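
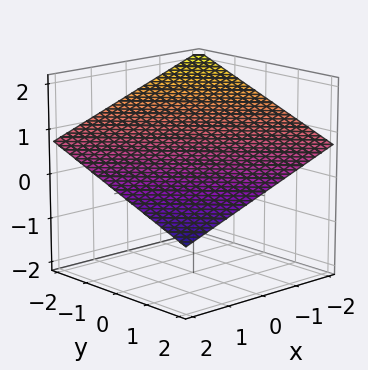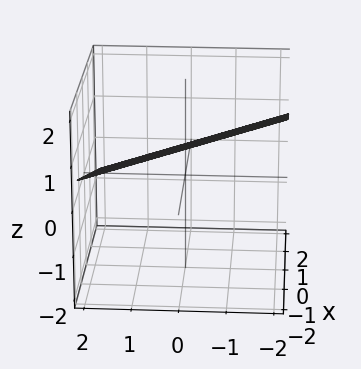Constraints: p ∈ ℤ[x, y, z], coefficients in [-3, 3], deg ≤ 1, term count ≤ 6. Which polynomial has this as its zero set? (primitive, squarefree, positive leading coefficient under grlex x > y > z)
x + y + 3*z - 2

1. The degree is 1 — every cross-section is a straight line — this is a plane.
2. Reading off the gridlines: it meets the x-axis at x = 2 (among the integer gridlines); it meets the y-axis at y = 2 (among the integer gridlines).
3. Fitting integer coefficients to these (and the overall shape) gives p.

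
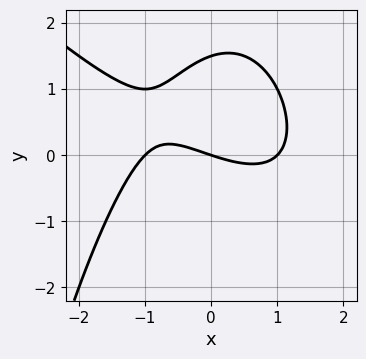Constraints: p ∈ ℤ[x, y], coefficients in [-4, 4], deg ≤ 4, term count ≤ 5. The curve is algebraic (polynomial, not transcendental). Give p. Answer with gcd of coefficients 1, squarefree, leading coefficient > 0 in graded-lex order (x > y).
x^3 + x^2*y + 2*y^2 - x - 3*y

(a) Degree: a generic line meets the curve in up to 3 points, so deg p = 3.
(b) Observable constraints: the x-axis gridline crossings are at x ∈ {-1, 0, 1}; it meets the y-axis at y = 0 (among the integer gridlines).
(c) Putting this together gives p.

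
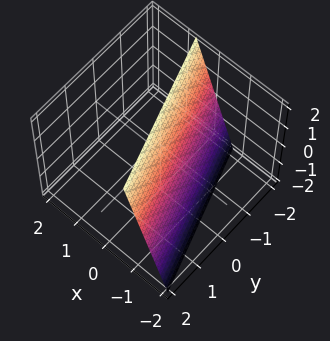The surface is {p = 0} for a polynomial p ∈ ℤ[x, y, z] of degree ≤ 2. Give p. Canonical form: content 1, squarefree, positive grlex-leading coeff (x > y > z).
3*x + y - z + 2

Degree: the surface is flat (a plane), so deg p = 1.
From the visible intercepts: it meets the y-axis at y = -2 (among the integer gridlines); it meets the z-axis at z = 2 (among the integer gridlines).
Matching integer coefficients to the picture gives p.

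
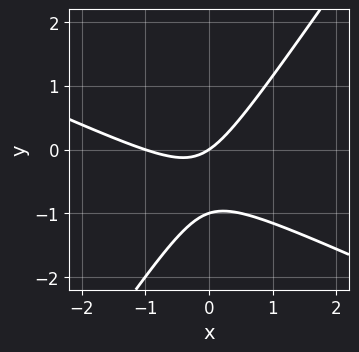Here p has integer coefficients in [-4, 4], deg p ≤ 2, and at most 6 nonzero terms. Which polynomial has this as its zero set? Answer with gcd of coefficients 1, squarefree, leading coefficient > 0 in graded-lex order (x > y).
2*x^2 + 3*x*y - 3*y^2 + 2*x - 3*y

First, degree: the shape is more complex than any degree-1 curve, so deg p = 2.
Next, against the integer gridlines: the y-axis gridline crossings are at y ∈ {-1, 0}; the x-axis gridline crossings are at x ∈ {-1, 0}.
Finally, assembling these constraints gives the stated polynomial.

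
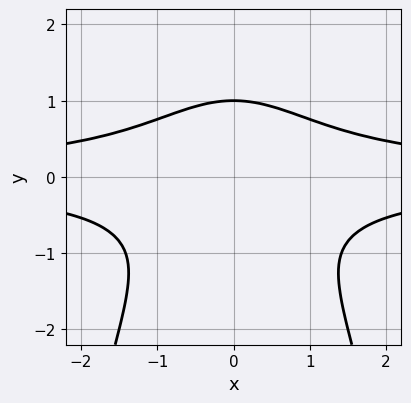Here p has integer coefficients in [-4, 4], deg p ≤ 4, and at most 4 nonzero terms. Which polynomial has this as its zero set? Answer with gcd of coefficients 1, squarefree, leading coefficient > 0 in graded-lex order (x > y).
x^2*y^2 + y^3 - 1

1. Degree: the shape is more complex than any degree-3 curve, so deg p = 4.
2. Symmetries: the x ↦ −x reflection is a symmetry, so x appears only in even powers.
3. Against the integer gridlines: it crosses the y-axis at the gridline y = 1; no x-intercept at any integer in the box.
4. Fitting integer coefficients to these (and the overall shape) gives p.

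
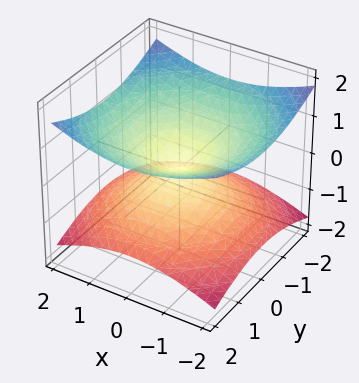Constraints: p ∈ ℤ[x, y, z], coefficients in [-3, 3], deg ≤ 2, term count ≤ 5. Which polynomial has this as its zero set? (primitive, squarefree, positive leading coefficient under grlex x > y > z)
x^2 + y^2 - 3*z^2

1. deg p = 2. A double cone through the origin; a quadric.
2. Symmetries: it's symmetric under z → −z, forcing even powers of z; every cross-section ⟂ z is a circle, so x, y appear only via x² + y².
3. Observable constraints: one x-axis crossing is at x = 0; it crosses the y-axis at the gridline y = 0; a circular section at z = 1 has radius between 1 and 2.
4. Putting this together gives p.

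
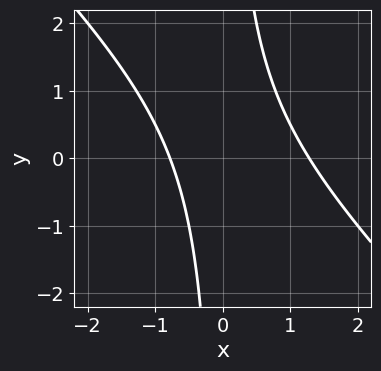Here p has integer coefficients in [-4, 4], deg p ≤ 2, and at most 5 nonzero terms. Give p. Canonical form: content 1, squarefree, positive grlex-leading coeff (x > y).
First, the degree is 2 — no degree-1 curve has this shape.
Next, against the integer gridlines: it misses every integer gridline on the y-axis.
Finally, assembling these constraints gives the stated polynomial.

2*x^2 + 2*x*y - x - 2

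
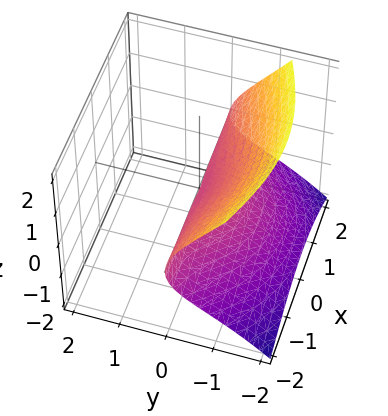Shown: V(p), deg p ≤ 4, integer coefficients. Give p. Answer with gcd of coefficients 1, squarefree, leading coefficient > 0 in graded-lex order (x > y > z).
x^2*y + y^3 + 2*y*z + 3*z^2

First, deg p = 3.
Next, from the axis intercepts and sections: it crosses the y-axis at the gridline y = 0; it crosses the z-axis at the gridline z = 0; the visible x-axis segment lies entirely on the surface.
Finally, the integer polynomial consistent with all of this is the stated p.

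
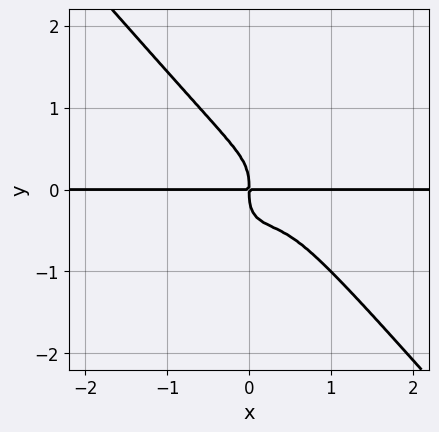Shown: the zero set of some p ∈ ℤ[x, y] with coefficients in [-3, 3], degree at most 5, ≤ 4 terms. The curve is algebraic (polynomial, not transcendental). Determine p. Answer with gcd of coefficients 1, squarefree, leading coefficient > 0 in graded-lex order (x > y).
3*x^3*y + 2*y^4 - 2*x^2*y + x*y

First, degree: no degree-3 curve has this shape, so deg p = 4.
Next, from the visible intercepts: the visible x-axis segment lies entirely on the curve.
Finally, putting this together gives p.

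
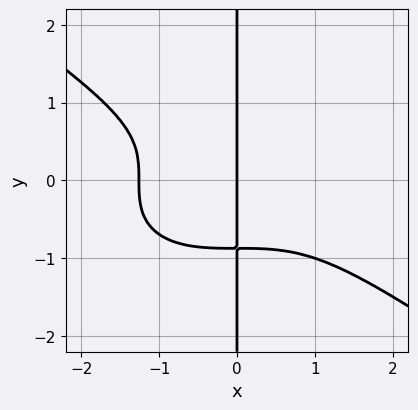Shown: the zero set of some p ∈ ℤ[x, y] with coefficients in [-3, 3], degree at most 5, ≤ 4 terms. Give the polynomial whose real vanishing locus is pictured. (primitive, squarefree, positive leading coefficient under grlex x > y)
1. The degree is 4 — no degree-3 curve has this shape.
2. Against the integer gridlines: it crosses the x-axis at the gridline x = 0; the visible y-axis segment lies entirely on the curve.
3. These observations pin down the coefficients.

x^4 + 3*x*y^3 + 2*x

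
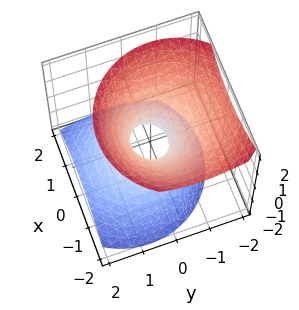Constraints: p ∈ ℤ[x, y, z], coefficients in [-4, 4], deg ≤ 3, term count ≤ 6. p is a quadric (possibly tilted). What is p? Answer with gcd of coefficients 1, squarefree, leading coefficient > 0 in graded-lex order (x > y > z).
3*x^2 + x*z + 3*y^2 + 2*y*z - 3*z^2 - 1

1. deg p = 2.
2. From the axis intercepts and sections: it misses every integer gridline on the z-axis.
3. The integer polynomial consistent with all of this is the stated p.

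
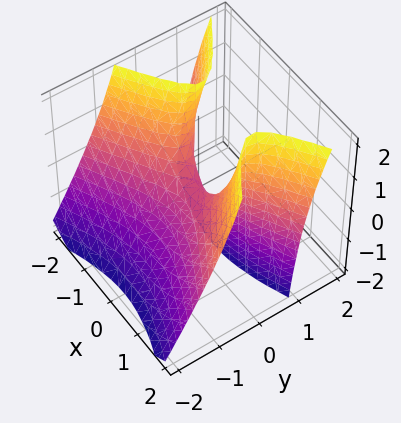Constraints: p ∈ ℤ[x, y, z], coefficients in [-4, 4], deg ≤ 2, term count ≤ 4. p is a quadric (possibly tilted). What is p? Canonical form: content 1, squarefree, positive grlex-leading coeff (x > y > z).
(a) Degree: no degree-1 surface has this shape, so deg p = 2.
(b) From the axis intercepts and sections: it crosses the z-axis at the gridline z = 0; it crosses the y-axis at the gridline y = 0; it crosses the x-axis at the gridline x = 0.
(c) Together with the visible shape, these determine p as stated.

x^2 - 3*y^2 + 2*y*z - z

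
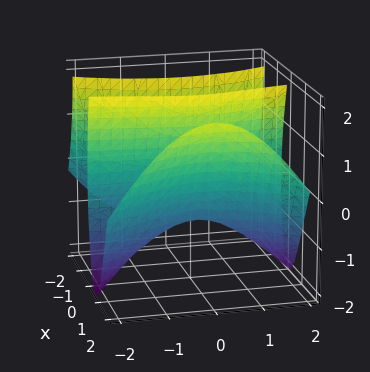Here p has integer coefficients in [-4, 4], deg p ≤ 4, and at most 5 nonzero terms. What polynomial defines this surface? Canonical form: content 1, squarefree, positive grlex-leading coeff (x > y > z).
The picture has 2 separate pieces. Treating them together as one polynomial.
deg p = 3. A generic line meets the surface in up to 3 points.
Against the integer gridlines: it meets the z-axis at z = 0 (among the integer gridlines); among the integer gridlines, it crosses the x-axis at x ∈ {-1, 0, 1}; the visible y-axis segment lies entirely on the surface.
These observations pin down the coefficients.

3*x^3 - 3*x^2*z - 2*x*y^2 + z^2 - 3*x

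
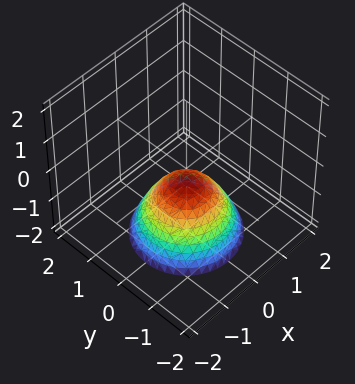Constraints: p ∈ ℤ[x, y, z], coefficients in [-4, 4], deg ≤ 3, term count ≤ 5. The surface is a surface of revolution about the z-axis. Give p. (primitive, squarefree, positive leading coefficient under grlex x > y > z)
3*x^2 + 3*y^2 + 3*z + 1

First, the degree is 2 — no degree-1 surface has this shape.
Then, symmetries: rotational symmetry about the z-axis ⇒ p depends on x, y only through x² + y².
Next, observable constraints: the surface avoids every integer x-axis point in the box; a circular section at z = -2 has radius between 1 and 2; no y-intercept at any integer in the box.
Finally, putting this together gives p.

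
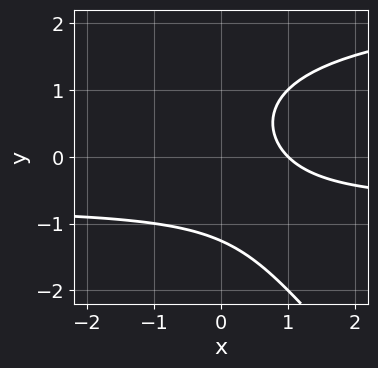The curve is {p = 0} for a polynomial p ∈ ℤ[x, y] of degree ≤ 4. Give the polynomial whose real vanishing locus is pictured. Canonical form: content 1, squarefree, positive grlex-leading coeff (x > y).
x*y^2 + y^3 - 2*x*y - 2*x + 2

First, degree: a generic line meets the curve in up to 3 points, so deg p = 3.
Next, reading off the gridlines: it crosses the x-axis at the gridline x = 1.
Finally, matching integer coefficients to the picture gives p.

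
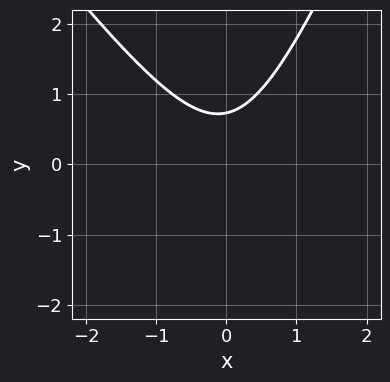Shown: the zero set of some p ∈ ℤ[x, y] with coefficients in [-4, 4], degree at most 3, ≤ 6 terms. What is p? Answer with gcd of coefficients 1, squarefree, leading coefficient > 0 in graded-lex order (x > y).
3*x^2 + x*y - y^2 - 2*y + 2

Degree: no degree-1 curve has this shape, so deg p = 2.
From the visible intercepts: it misses every integer gridline on the x-axis.
Matching integer coefficients to the picture gives p.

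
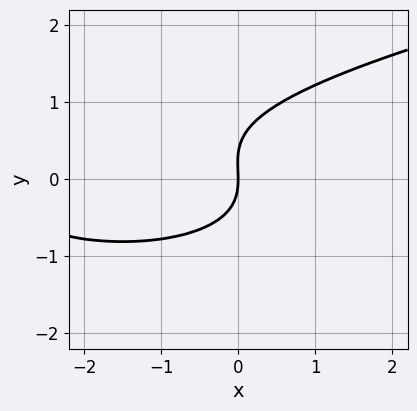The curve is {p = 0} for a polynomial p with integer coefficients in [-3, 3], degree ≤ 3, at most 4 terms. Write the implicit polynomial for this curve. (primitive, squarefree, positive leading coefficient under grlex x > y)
3*y^3 - x^2 - y^2 - 3*x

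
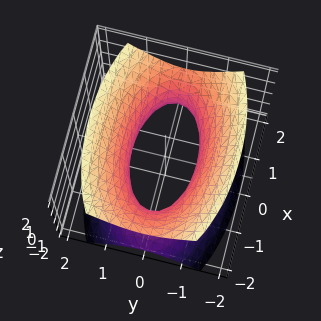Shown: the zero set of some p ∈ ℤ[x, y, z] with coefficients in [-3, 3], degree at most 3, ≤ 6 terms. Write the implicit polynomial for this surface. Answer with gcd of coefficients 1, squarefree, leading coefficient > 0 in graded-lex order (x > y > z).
x^2 + 3*y^2 - 2*z^2 - 2

(a) deg p = 2. An hourglass — one-sheet hyperboloid; a quadric.
(b) Symmetries: the x ↦ −x reflection is a symmetry, so x appears only in even powers; the z ↦ −z reflection is a symmetry, so z appears only in even powers; it's symmetric under y → −y, forcing even powers of y.
(c) Checking where it meets the axes: no z-intercept at any integer in the box.
(d) Putting this together gives p.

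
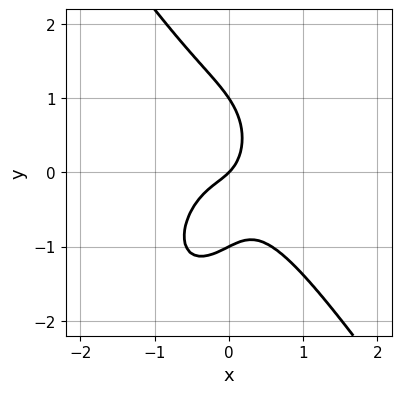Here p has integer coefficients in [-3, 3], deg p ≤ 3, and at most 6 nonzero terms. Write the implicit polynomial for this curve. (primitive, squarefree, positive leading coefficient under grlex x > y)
First, degree: a generic line meets the curve in up to 3 points, so deg p = 3.
Next, checking where it meets the axes: one x-axis crossing is at x = 0; among the integer gridlines, it crosses the y-axis at y ∈ {-1, 0, 1}.
Finally, together with the visible shape, these determine p as stated.

3*x^3 + y^3 + 2*x*y + x - y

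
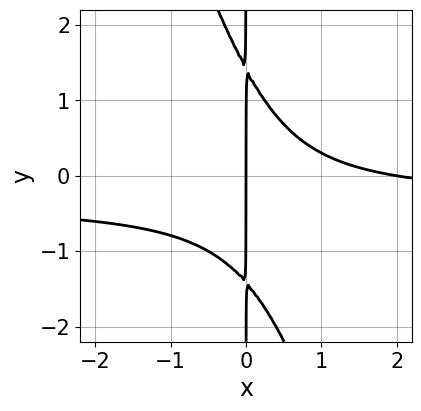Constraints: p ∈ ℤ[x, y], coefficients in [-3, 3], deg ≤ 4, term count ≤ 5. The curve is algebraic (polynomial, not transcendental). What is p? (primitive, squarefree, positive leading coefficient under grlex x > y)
(a) Degree: no degree-2 curve has this shape, so deg p = 3.
(b) Against the integer gridlines: among the integer gridlines, it crosses the x-axis at x ∈ {0, 2}; the visible y-axis segment lies entirely on the curve.
(c) Fitting integer coefficients to these (and the overall shape) gives p.

3*x^2*y + x*y^2 + x^2 - 2*x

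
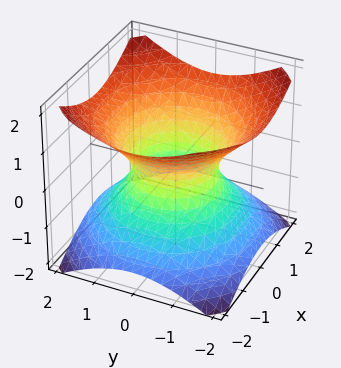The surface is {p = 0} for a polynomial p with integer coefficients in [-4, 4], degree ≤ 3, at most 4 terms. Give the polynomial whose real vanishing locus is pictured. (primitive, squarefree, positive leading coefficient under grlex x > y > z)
2*x^2 + 2*y^2 - 3*z^2 - 2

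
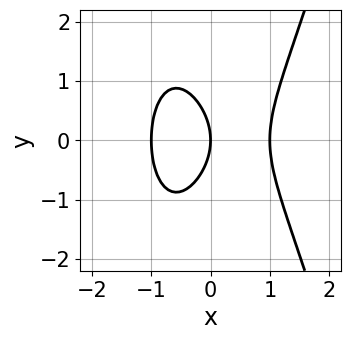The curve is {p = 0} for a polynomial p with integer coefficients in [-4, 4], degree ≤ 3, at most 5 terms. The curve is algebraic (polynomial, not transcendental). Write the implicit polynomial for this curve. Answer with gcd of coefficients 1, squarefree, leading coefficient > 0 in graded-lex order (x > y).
2*x^3 - y^2 - 2*x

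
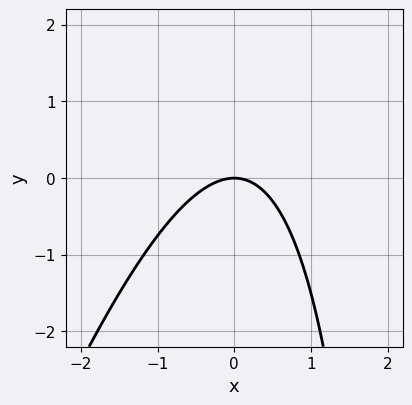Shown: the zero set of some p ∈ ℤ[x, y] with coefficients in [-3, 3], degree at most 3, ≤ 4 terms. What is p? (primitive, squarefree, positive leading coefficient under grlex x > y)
1. The degree is 2 — no degree-1 curve has this shape.
2. From the axis intercepts and sections: one x-axis crossing is at x = 0; it crosses the y-axis at the gridline y = 0.
3. Assembling these constraints gives the stated polynomial.

3*x^2 - x*y + 3*y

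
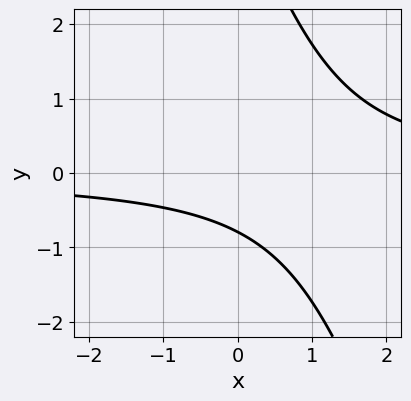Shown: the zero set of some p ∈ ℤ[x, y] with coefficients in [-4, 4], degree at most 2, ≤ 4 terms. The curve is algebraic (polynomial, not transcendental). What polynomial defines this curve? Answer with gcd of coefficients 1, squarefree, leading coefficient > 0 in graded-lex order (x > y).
The degree is 2 — the shape is more complex than any degree-1 curve.
From the axis intercepts and sections: no x-intercept at any integer in the box.
Solving for integer coefficients yields p as stated.

3*x*y + y^2 - 3*y - 3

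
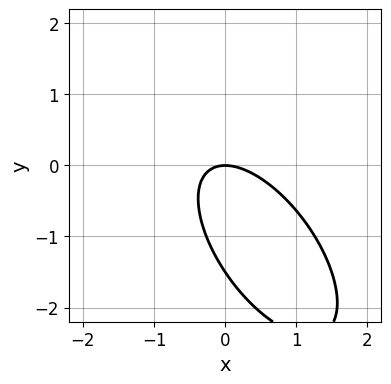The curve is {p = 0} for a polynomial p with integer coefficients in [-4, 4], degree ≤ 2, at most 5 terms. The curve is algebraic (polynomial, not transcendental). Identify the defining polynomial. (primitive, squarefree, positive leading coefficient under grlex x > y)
3*x^2 + 3*x*y + 2*y^2 + 3*y

(a) Degree: the shape is more complex than any degree-1 curve, so deg p = 2.
(b) Reading off the gridlines: it crosses the x-axis at the gridline x = 0; one y-axis crossing is at y = 0.
(c) Fitting integer coefficients to these (and the overall shape) gives p.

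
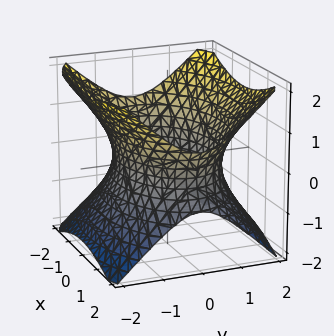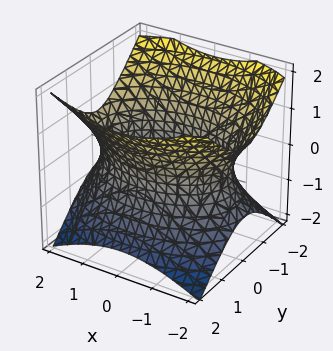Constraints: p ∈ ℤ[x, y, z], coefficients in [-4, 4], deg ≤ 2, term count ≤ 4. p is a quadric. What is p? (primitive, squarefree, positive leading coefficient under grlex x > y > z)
x^2 + 2*y^2 - 2*z^2 - 3

(a) deg p = 2.
(b) Symmetries: mirror symmetry x ↦ −x ⇒ only even powers of x; the z ↦ −z reflection is a symmetry, so z appears only in even powers; mirror symmetry y ↦ −y ⇒ only even powers of y.
(c) Reading off the gridlines: no z-intercept at any integer in the box.
(d) Solving for integer coefficients yields p as stated.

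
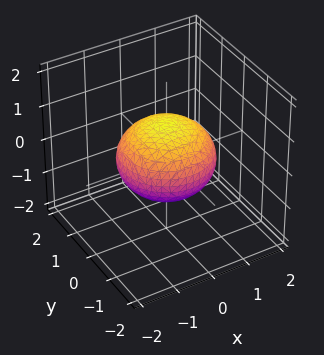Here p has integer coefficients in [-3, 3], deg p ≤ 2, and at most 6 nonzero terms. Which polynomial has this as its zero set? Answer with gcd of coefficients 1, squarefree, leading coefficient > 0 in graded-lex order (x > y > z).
Degree: a closed, bounded, convex surface; a quadric, so deg p = 2.
Symmetries: mirror symmetry z ↦ −z ⇒ only even powers of z; the z-axis is an axis of rotation, so x and y enter only as x² + y².
Checking where it meets the axes: a circular section at z = 0 has radius between 1 and 2; the z-axis gridline crossings are at z ∈ {-1, 1}.
Assembling these constraints gives the stated polynomial.

2*x^2 + 2*y^2 + 3*z^2 - 3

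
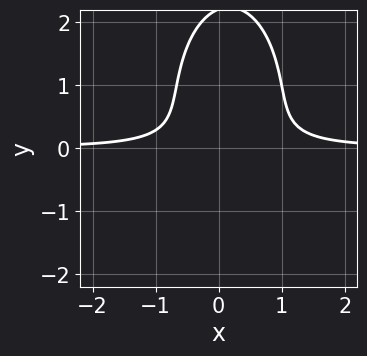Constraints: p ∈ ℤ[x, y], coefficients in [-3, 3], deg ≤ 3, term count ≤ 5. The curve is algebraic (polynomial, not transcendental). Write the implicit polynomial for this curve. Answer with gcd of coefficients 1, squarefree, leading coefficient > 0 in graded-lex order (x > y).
(a) Degree: no degree-2 curve has this shape, so deg p = 3.
(b) Checking where it meets the axes: no y-intercept at any integer in the box; the curve avoids every integer x-axis point in the box.
(c) Solving for integer coefficients yields p as stated.

3*x^2*y + y^3 - x*y - 2*y^2 - 1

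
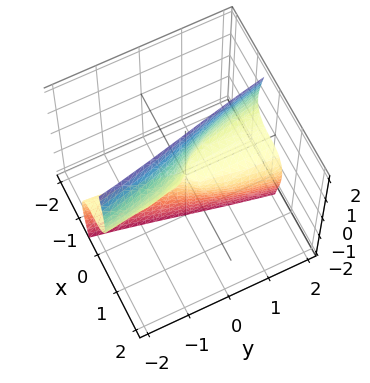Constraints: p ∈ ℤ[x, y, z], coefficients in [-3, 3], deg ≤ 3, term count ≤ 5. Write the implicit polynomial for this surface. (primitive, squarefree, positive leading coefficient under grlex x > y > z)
3*x^3 + 2*x*z^2 + y*z

1. The degree is 3 — no degree-2 surface has this shape.
2. Reading off the gridlines: one x-axis crossing is at x = 0; every point of the y-axis in the box is on the surface.
3. Solving for integer coefficients yields p as stated. Check: (0, 0, -2) on the z-axis lies on the surface, and p(0, 0, -2) = 0. ✓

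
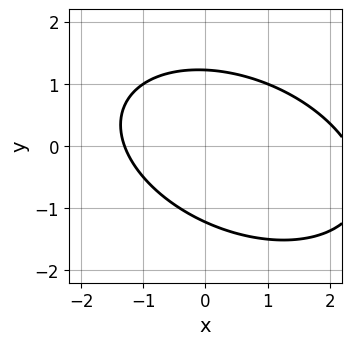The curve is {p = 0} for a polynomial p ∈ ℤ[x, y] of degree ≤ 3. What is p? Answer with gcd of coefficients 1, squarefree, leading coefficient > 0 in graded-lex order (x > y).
The degree is 2 — the shape is more complex than any degree-1 curve.
The integer polynomial consistent with all of this is the stated p.

x^2 + x*y + 2*y^2 - x - 3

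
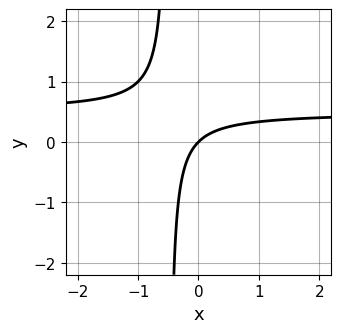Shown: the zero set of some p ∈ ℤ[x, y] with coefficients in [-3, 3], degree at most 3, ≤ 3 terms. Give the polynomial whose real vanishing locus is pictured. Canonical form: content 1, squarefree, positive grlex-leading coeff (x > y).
2*x*y - x + y

(a) The degree is 2 — a generic line meets the curve in up to 2 points.
(b) From the visible intercepts: one x-axis crossing is at x = 0; it meets the y-axis at y = 0 (among the integer gridlines).
(c) Fitting integer coefficients to these (and the overall shape) gives p.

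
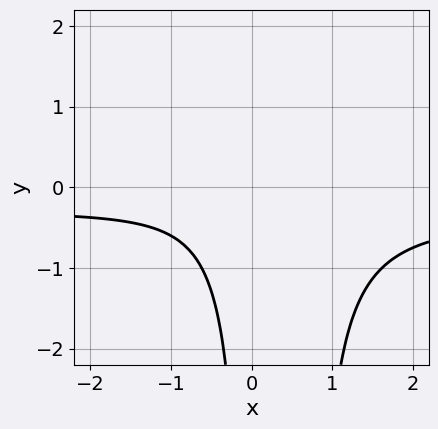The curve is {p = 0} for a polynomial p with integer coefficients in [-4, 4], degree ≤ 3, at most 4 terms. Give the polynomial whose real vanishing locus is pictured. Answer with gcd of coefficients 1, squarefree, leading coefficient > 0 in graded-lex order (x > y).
deg p = 3.
Reading off the gridlines: no y-intercept at any integer in the box; no x-intercept at any integer in the box.
These observations pin down the coefficients.

3*x^2*y + x^2 - 2*x*y + 2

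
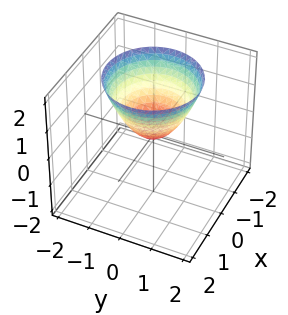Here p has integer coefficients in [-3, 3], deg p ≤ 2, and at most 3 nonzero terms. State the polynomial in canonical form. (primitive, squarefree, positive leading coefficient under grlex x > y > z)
x^2 + y^2 - z

(a) The degree is 2 — a paraboloid; a quadric.
(b) Symmetries: rotational symmetry about the z-axis ⇒ p depends on x, y only through x² + y².
(c) Checking where it meets the axes: it crosses the z-axis at the gridline z = 0; a circular section at z = 2 has radius between 1 and 2.
(d) Assembling these constraints gives the stated polynomial.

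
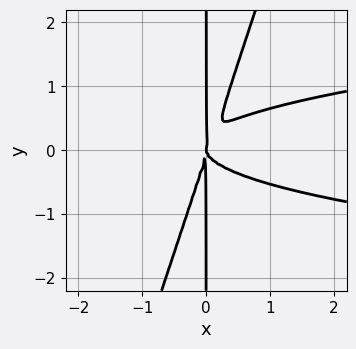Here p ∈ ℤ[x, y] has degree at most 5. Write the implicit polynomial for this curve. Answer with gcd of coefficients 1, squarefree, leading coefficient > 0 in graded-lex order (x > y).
3*x^2*y^2 - x*y^3 - x^3

First, the degree is 4 — a generic line meets the curve in up to 4 points.
Next, reading off the gridlines: the visible y-axis segment lies entirely on the curve; it crosses the x-axis at the gridline x = 0.
Finally, together with the visible shape, these determine p as stated.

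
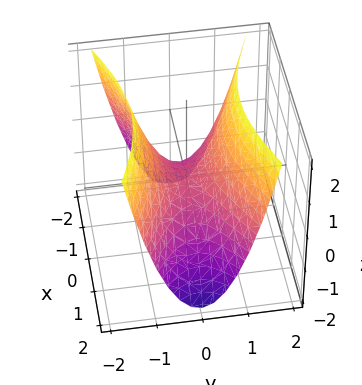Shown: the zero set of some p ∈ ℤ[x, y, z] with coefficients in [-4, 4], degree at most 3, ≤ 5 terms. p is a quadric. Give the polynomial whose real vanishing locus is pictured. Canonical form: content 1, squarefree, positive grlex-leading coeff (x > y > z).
x^2 - 3*y^2 + 2*z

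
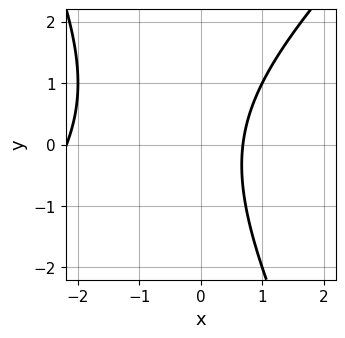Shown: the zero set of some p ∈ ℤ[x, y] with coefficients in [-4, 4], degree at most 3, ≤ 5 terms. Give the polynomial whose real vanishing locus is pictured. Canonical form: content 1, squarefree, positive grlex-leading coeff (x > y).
2*x^2 - x*y - y^2 + 3*x - 3

First, degree: no degree-1 curve has this shape, so deg p = 2.
Then, reading off the gridlines: the curve avoids every integer y-axis point in the box.
Finally, these observations pin down the coefficients.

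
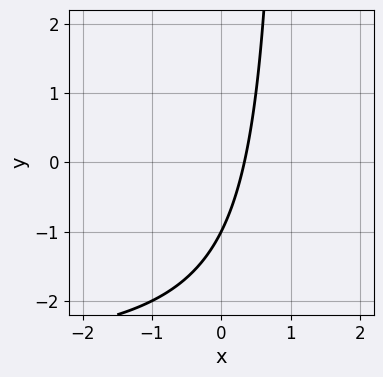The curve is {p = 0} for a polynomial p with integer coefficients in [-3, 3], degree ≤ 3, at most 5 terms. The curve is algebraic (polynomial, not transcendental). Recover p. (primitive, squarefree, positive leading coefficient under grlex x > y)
x*y + 3*x - y - 1

The degree is 2 — no degree-1 curve has this shape.
Against the integer gridlines: it crosses the y-axis at the gridline y = -1.
Assembling these constraints gives the stated polynomial.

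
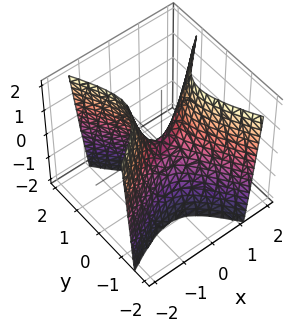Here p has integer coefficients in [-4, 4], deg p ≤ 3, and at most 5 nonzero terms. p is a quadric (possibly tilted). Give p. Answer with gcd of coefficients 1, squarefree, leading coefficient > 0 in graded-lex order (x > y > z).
2*x^2 - 2*x*y - 2*y^2 - z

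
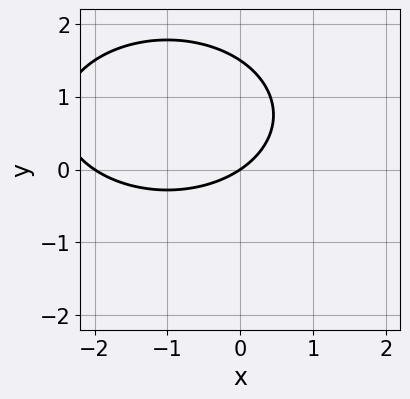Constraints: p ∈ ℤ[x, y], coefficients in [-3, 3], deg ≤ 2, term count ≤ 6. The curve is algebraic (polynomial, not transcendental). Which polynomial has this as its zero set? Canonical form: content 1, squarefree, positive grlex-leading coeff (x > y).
x^2 + 2*y^2 + 2*x - 3*y

deg p = 2. No degree-1 curve has this shape.
From the axis intercepts and sections: among the integer gridlines, it crosses the x-axis at x ∈ {-2, 0}; it crosses the y-axis at the gridline y = 0.
Matching integer coefficients to the picture gives p.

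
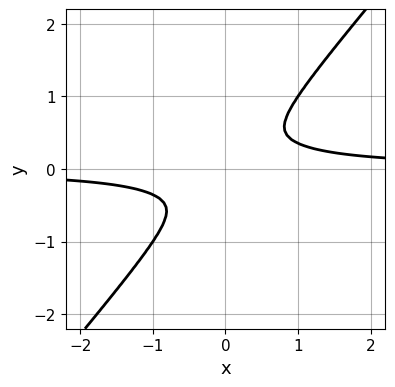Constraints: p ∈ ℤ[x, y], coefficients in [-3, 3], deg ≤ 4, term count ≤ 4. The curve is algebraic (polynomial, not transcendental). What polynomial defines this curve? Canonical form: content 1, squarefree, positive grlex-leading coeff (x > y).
(a) deg p = 4.
(b) Matching integer coefficients to the picture gives p.

3*x^3*y - x*y^3 - y^4 - x^2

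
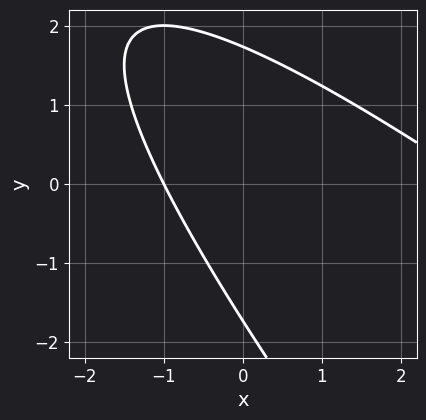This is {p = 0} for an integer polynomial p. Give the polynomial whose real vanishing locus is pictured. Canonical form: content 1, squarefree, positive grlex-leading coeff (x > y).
The degree is 2 — the shape is more complex than any degree-1 curve.
From the axis intercepts and sections: it meets the x-axis at x = -1 (among the integer gridlines).
These observations pin down the coefficients.

x^2 + 2*x*y + y^2 - 2*x - 3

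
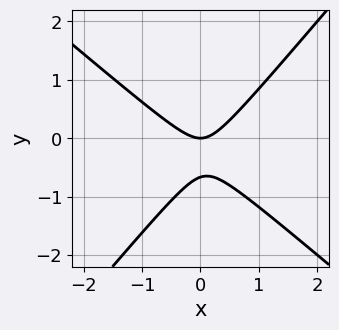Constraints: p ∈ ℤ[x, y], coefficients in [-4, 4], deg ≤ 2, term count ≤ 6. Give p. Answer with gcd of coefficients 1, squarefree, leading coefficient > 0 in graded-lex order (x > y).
1. The degree is 2 — the shape is more complex than any degree-1 curve.
2. Observable constraints: one y-axis crossing is at y = 0; it crosses the x-axis at the gridline x = 0.
3. These observations pin down the coefficients.

3*x^2 + x*y - 3*y^2 - 2*y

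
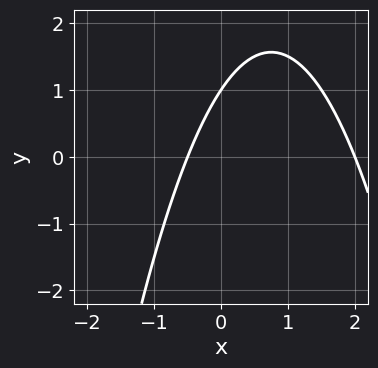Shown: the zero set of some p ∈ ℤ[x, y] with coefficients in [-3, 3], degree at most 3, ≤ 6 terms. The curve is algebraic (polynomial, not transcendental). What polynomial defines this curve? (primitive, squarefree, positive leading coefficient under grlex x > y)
2*x^2 - 3*x + 2*y - 2

(a) deg p = 2. The shape is more complex than any degree-1 curve.
(b) From the visible intercepts: it crosses the x-axis at the gridline x = 2; one y-axis crossing is at y = 1.
(c) Assembling these constraints gives the stated polynomial.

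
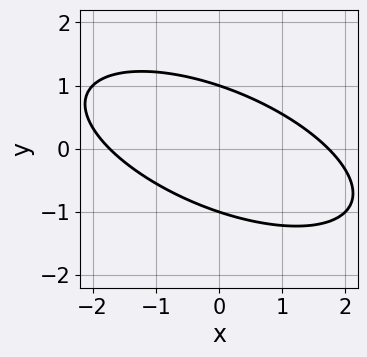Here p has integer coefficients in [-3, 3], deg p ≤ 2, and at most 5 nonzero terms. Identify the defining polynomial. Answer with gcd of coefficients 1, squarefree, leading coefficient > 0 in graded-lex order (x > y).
1. Degree: the shape is more complex than any degree-1 curve, so deg p = 2.
2. Checking where it meets the axes: among the integer gridlines, it crosses the y-axis at y ∈ {-1, 1}.
3. Putting this together gives p.

x^2 + 2*x*y + 3*y^2 - 3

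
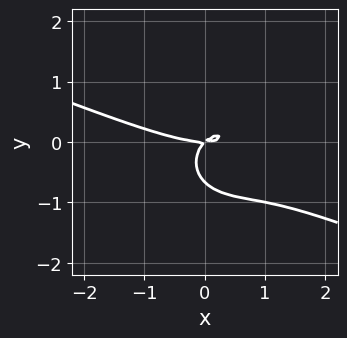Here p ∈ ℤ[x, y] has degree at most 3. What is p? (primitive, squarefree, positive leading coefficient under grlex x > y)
x^3 + 2*x^2*y + 3*y^3 - 2*x*y + 2*y^2

(a) The degree is 3 — the shape is more complex than any degree-2 curve.
(b) From the axis intercepts and sections: one y-axis crossing is at y = 0; it crosses the x-axis at the gridline x = 0.
(c) Solving for integer coefficients yields p as stated.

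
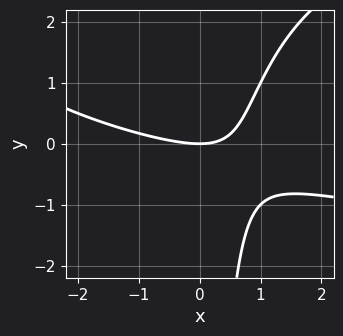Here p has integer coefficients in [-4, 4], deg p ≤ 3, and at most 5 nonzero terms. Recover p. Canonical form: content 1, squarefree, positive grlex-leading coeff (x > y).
1. The degree is 3 — the shape is more complex than any degree-2 curve.
2. From the axis intercepts and sections: it crosses the y-axis at the gridline y = 0; it meets the x-axis at x = 0 (among the integer gridlines).
3. Fitting integer coefficients to these (and the overall shape) gives p.

x*y^2 - x^2 - 3*x*y + 3*y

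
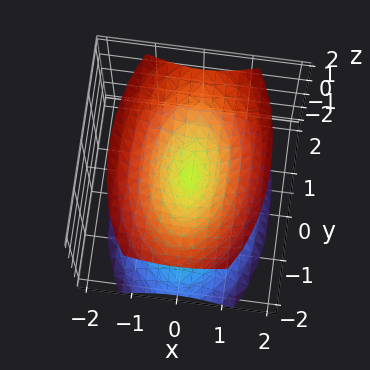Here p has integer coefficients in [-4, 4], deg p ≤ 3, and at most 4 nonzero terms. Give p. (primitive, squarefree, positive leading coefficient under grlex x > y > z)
First, I count 2 distinct pieces. They look like related sheets of one shape, so recover p as a whole.
Next, deg p = 2. Two nappes meeting at a single point; a quadric.
Then, symmetries: it's symmetric under x → −x, forcing even powers of x; it's symmetric under y → −y, forcing even powers of y; mirror symmetry z ↦ −z ⇒ only even powers of z.
Then, against the integer gridlines: it meets the y-axis at y = 0 (among the integer gridlines); it meets the x-axis at x = 0 (among the integer gridlines).
Finally, solving for integer coefficients yields p as stated.

3*x^2 + y^2 - 2*z^2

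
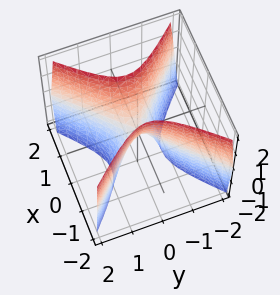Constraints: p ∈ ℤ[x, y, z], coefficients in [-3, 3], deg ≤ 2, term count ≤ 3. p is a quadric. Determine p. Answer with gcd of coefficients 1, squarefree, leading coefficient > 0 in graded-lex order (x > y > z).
3*x^2 - 3*y^2 - z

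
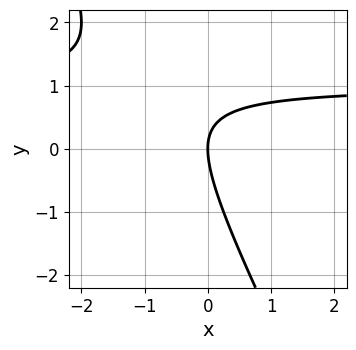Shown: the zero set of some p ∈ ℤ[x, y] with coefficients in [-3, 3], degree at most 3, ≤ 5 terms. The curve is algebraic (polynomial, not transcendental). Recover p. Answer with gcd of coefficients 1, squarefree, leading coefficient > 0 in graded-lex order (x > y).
2*x*y + y^2 - 2*x

1. deg p = 2. A generic line meets the curve in up to 2 points.
2. From the axis intercepts and sections: it meets the y-axis at y = 0 (among the integer gridlines); it crosses the x-axis at the gridline x = 0.
3. The integer polynomial consistent with all of this is the stated p.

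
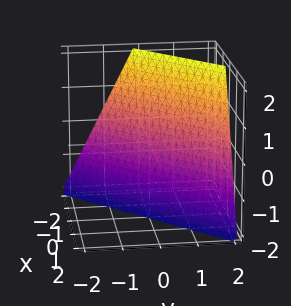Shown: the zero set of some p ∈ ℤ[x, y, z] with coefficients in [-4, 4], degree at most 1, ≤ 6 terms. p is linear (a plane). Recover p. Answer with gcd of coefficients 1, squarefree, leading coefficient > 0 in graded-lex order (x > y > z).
The degree is 1 — every cross-section is a straight line — this is a plane.
Against the integer gridlines: one x-axis crossing is at x = -1; it crosses the z-axis at the gridline z = -2; it crosses the y-axis at the gridline y = 1.
Solving for integer coefficients yields p as stated.

2*x - 2*y + z + 2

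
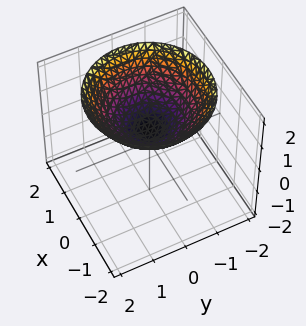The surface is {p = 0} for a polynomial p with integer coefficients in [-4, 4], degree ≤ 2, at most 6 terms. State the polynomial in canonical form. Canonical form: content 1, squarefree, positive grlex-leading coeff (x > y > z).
x^2 + y^2 - 2*z + 1

1. The degree is 2 — the shape is more complex than any degree-1 surface.
2. Symmetry: the z-axis is an axis of rotation, so x and y enter only as x² + y².
3. Reading off the gridlines: no x-intercept at any integer in the box; the surface avoids every integer y-axis point in the box.
4. Putting this together gives p.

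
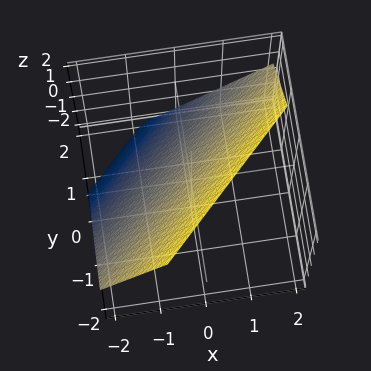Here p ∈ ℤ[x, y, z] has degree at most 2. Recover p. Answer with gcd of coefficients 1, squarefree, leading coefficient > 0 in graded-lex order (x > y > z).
3*x - 3*y - 3*z + 2

(a) Degree: every cross-section is a straight line — this is a plane, so deg p = 1.
(b) Putting this together gives p.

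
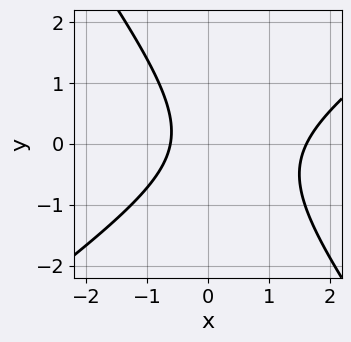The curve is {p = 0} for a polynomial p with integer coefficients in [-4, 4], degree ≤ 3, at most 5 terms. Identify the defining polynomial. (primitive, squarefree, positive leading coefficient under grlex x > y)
3*x^2 - 2*x*y - 3*y^2 - 3*x - 3

1. The degree is 2 — no degree-1 curve has this shape.
2. Observable constraints: the curve avoids every integer y-axis point in the box.
3. Together with the visible shape, these determine p as stated.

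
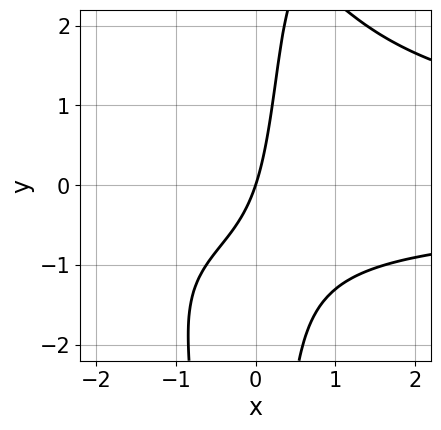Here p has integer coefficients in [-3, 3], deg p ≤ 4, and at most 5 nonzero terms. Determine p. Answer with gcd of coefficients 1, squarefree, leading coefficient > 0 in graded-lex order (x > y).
The degree is 4 — the shape is more complex than any degree-3 curve.
Checking where it meets the axes: it meets the x-axis at x = 0 (among the integer gridlines); it meets the y-axis at y = 0 (among the integer gridlines).
The integer polynomial consistent with all of this is the stated p.

x^2*y^2 - 2*x*y - 3*x + y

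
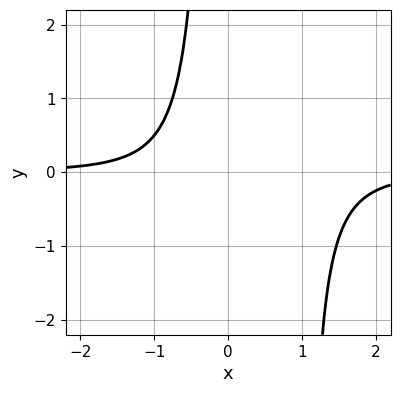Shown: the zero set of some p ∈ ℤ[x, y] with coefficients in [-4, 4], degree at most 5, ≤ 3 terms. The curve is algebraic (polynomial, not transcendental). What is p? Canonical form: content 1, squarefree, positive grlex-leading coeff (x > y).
Degree: no degree-3 curve has this shape, so deg p = 4.
Observable constraints: the curve avoids every integer x-axis point in the box; the curve avoids every integer y-axis point in the box.
Assembling these constraints gives the stated polynomial.

x^3*y - x^2*y + 1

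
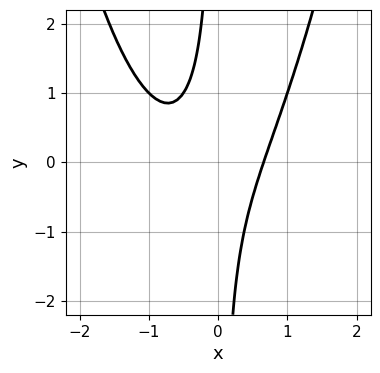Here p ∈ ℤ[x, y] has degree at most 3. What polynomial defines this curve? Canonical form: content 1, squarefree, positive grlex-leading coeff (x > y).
2*x^3 + x^2 - 2*x*y - 1

The degree is 3 — a generic line meets the curve in up to 3 points.
Checking where it meets the axes: the curve avoids every integer y-axis point in the box.
These observations pin down the coefficients.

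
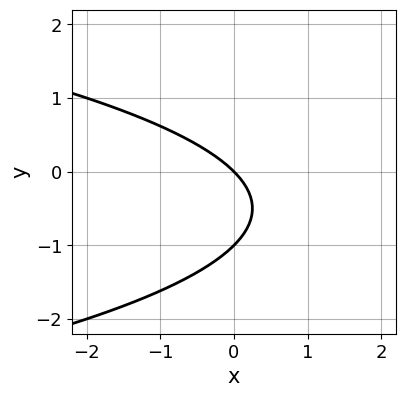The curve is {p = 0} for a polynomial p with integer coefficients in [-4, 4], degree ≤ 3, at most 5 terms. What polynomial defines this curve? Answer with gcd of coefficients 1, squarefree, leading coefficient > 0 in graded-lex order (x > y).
First, the degree is 2 — no degree-1 curve has this shape.
Then, checking where it meets the axes: it meets the x-axis at x = 0 (among the integer gridlines); among the integer gridlines, it crosses the y-axis at y ∈ {-1, 0}.
Finally, assembling these constraints gives the stated polynomial.

y^2 + x + y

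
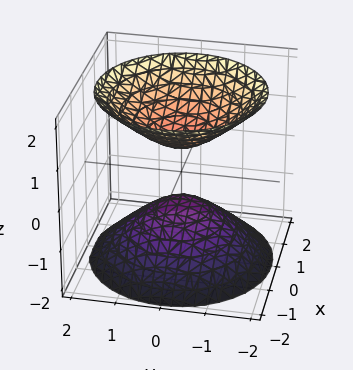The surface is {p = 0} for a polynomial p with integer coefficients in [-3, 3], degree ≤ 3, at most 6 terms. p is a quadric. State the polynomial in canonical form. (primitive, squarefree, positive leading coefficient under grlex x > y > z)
There are 2 components. Treating them together as one polynomial.
The degree is 2 — two separate bowl-shaped sheets opening away from each other; a quadric.
Symmetries: mirror symmetry z ↦ −z ⇒ only even powers of z; rotational symmetry about the z-axis ⇒ p depends on x, y only through x² + y².
Against the integer gridlines: a circular section at z = -1 has radius between 0 and 1; the surface avoids every integer x-axis point in the box; no y-intercept at any integer in the box.
The integer polynomial consistent with all of this is the stated p.

2*x^2 + 2*y^2 - 2*z^2 + 1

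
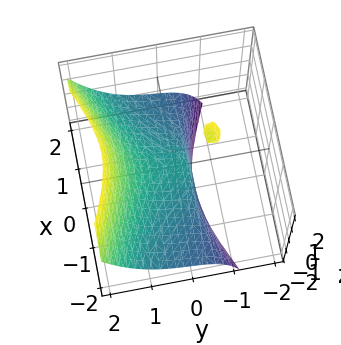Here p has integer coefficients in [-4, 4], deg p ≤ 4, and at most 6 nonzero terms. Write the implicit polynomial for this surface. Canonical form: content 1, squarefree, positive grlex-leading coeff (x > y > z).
x^2*z - 2*y^3 + x^2 + 2*y*z + z

1. I count 2 distinct pieces. They look like related sheets of one shape, so recover p as a whole.
2. deg p = 3. The shape is more complex than any degree-2 surface.
3. Checking where it meets the axes: it crosses the z-axis at the gridline z = 0; one y-axis crossing is at y = 0.
4. These observations pin down the coefficients.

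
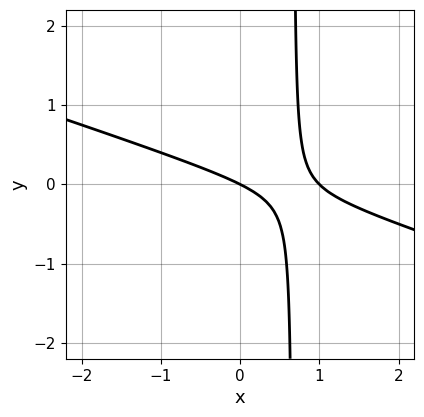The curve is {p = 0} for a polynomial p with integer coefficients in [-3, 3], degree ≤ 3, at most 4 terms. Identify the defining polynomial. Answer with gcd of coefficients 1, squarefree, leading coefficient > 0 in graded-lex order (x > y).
x^2 + 3*x*y - x - 2*y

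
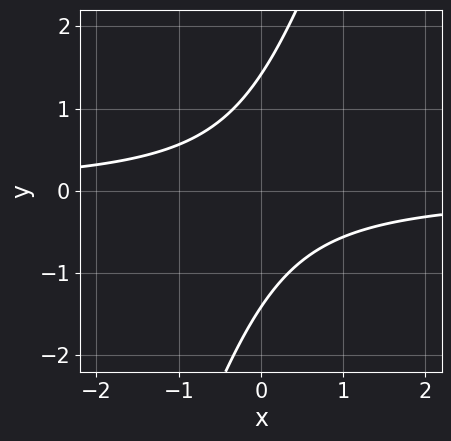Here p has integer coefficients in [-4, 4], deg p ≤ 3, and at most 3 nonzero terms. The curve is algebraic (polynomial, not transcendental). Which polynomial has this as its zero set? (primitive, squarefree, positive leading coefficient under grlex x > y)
3*x*y - y^2 + 2

Degree: a generic line meets the curve in up to 2 points, so deg p = 2.
Checking where it meets the axes: the curve avoids every integer x-axis point in the box.
These observations pin down the coefficients.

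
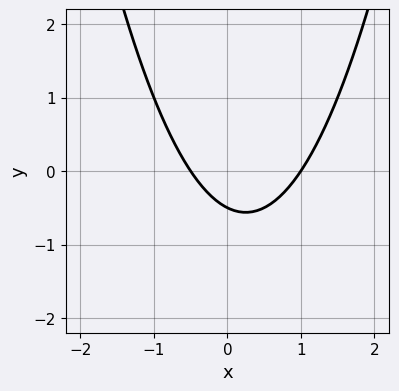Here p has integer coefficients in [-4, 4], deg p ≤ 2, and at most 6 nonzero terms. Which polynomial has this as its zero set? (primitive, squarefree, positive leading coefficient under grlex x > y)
2*x^2 - x - 2*y - 1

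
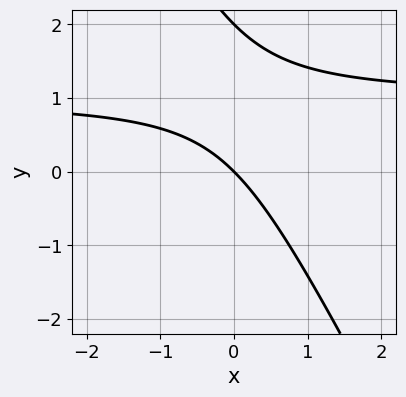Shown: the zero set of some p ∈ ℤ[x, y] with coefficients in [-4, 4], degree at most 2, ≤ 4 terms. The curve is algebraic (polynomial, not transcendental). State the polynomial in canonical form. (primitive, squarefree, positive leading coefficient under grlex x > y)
2*x*y + y^2 - 2*x - 2*y

(a) deg p = 2.
(b) Reading off the gridlines: it crosses the x-axis at the gridline x = 0; the y-axis gridline crossings are at y ∈ {0, 2}.
(c) Assembling these constraints gives the stated polynomial.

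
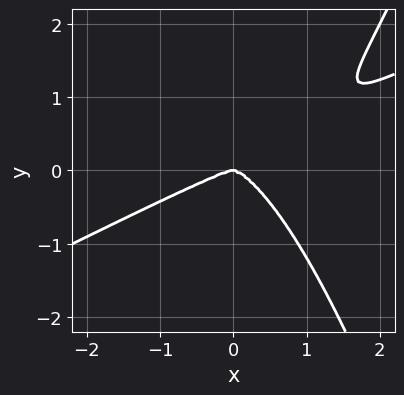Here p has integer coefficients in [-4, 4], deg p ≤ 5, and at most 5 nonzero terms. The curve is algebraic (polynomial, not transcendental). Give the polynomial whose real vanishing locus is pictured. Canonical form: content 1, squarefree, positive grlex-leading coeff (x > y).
x^4 - 2*x^3*y + 2*y^3

First, the degree is 4 — a generic line meets the curve in up to 4 points.
Next, checking where it meets the axes: one x-axis crossing is at x = 0; it crosses the y-axis at the gridline y = 0.
Finally, matching integer coefficients to the picture gives p.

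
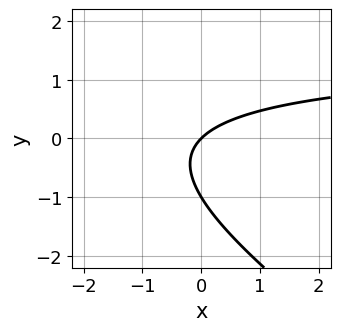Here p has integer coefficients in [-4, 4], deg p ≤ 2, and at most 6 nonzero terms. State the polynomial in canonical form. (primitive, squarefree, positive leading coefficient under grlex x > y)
First, deg p = 2. The shape is more complex than any degree-1 curve.
Then, reading off the gridlines: one x-axis crossing is at x = 0; among the integer gridlines, it crosses the y-axis at y ∈ {-1, 0}.
Finally, assembling these constraints gives the stated polynomial.

2*x*y + 3*y^2 - 3*x + 3*y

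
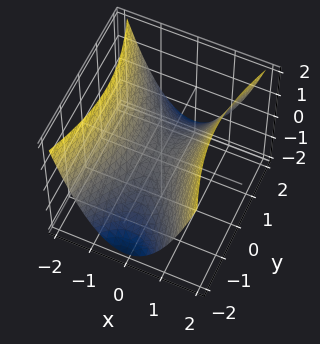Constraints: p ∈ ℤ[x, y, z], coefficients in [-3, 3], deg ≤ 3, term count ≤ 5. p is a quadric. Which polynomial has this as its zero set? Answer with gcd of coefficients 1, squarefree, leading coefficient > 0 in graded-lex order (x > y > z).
3*x^2 - y^2 - 3*z

(a) The degree is 2 — a hyperbolic paraboloid; a quadric.
(b) Symmetries: the x ↦ −x reflection is a symmetry, so x appears only in even powers; mirror symmetry y ↦ −y ⇒ only even powers of y.
(c) Observable constraints: one z-axis crossing is at z = 0; one x-axis crossing is at x = 0; it meets the y-axis at y = 0 (among the integer gridlines).
(d) The integer polynomial consistent with all of this is the stated p.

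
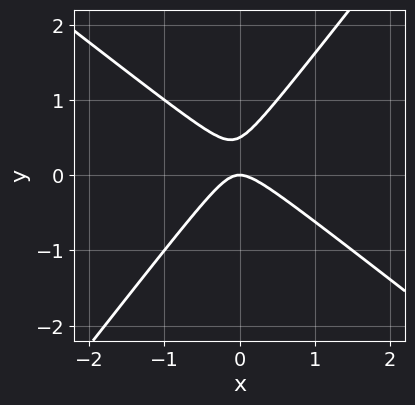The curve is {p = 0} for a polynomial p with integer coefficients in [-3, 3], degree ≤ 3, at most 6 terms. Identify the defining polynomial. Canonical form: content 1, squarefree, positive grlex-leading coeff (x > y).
2*x^2 + x*y - 2*y^2 + y

1. Degree: the shape is more complex than any degree-1 curve, so deg p = 2.
2. Checking where it meets the axes: one y-axis crossing is at y = 0; it crosses the x-axis at the gridline x = 0.
3. Putting this together gives p.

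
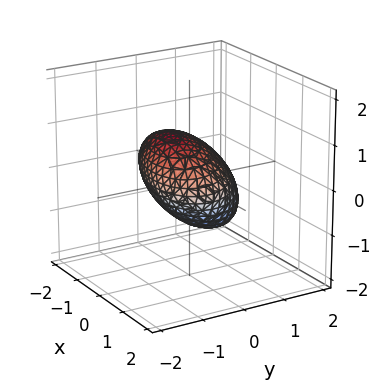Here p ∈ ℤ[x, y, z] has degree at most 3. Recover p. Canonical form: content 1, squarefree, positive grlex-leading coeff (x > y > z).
x^2 + x*y + 2*y^2 + 2*y*z + 2*z^2 - 2

First, the degree is 2 — a generic line meets the surface in up to 2 points.
Then, observable constraints: the y-axis gridline crossings are at y ∈ {-1, 1}; the z-axis gridline crossings are at z ∈ {-1, 1}.
Finally, fitting integer coefficients to these (and the overall shape) gives p.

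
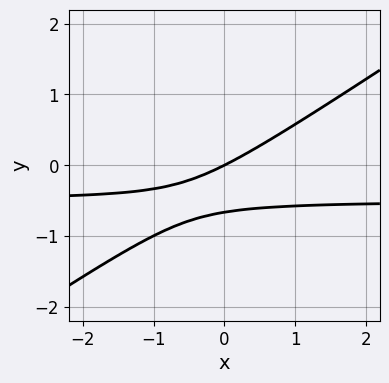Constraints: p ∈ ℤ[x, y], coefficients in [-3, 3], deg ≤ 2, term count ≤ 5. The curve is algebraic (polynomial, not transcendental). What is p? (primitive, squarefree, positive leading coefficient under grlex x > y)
2*x*y - 3*y^2 + x - 2*y

(a) The degree is 2 — no degree-1 curve has this shape.
(b) Against the integer gridlines: it meets the y-axis at y = 0 (among the integer gridlines); one x-axis crossing is at x = 0.
(c) These observations pin down the coefficients.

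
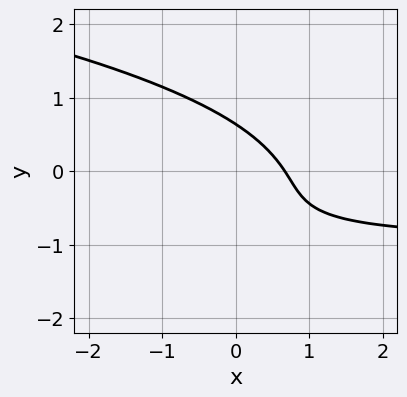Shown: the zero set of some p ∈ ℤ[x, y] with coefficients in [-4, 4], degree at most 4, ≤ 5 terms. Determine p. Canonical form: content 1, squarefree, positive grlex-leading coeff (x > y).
3*y^3 + 3*x*y + 3*y^2 + 3*x - 2

deg p = 3. The shape is more complex than any degree-2 curve.
Matching integer coefficients to the picture gives p.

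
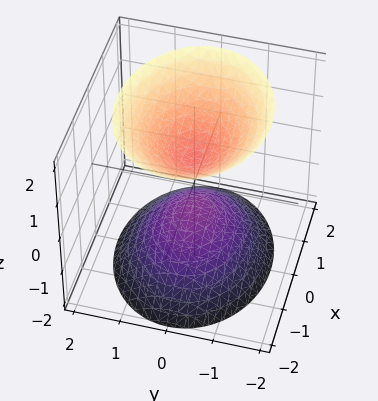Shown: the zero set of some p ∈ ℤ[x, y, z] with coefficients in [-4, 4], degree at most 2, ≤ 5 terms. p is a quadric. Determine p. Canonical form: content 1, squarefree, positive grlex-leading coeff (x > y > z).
1. There are 2 components. They look like related sheets of one shape, so recover p as a whole.
2. deg p = 2. Two sheets facing apart; a quadric.
3. Symmetries: the x ↦ −x reflection is a symmetry, so x appears only in even powers; mirror symmetry z ↦ −z ⇒ only even powers of z; it's symmetric under y → −y, forcing even powers of y.
4. From the visible intercepts: no y-intercept at any integer in the box; no x-intercept at any integer in the box.
5. Together with the visible shape, these determine p as stated.

2*x^2 + 3*y^2 - 2*z^2 + 1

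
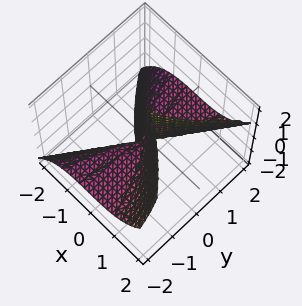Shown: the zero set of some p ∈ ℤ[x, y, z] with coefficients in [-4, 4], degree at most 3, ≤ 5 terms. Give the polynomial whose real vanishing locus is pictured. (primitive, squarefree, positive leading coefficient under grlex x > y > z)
2*x^3 - 3*y^2*z - y^2

1. Degree: no degree-2 surface has this shape, so deg p = 3.
2. From the visible intercepts: it meets the x-axis at x = 0 (among the integer gridlines); it crosses the y-axis at the gridline y = 0; the visible z-axis segment lies entirely on the surface.
3. The integer polynomial consistent with all of this is the stated p.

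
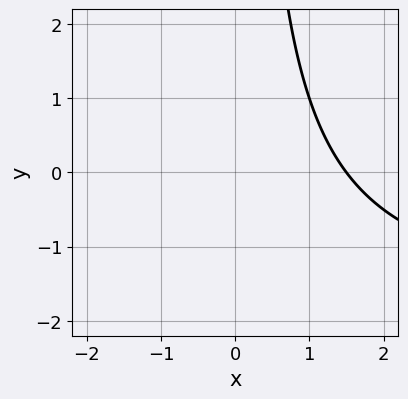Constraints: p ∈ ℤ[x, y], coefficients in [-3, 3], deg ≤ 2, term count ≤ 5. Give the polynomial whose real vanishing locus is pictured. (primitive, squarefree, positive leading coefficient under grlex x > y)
x*y + 2*x - 3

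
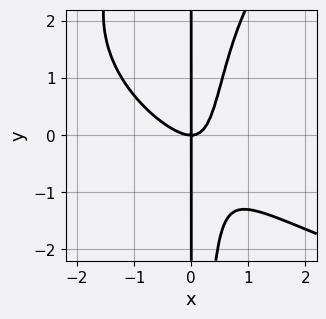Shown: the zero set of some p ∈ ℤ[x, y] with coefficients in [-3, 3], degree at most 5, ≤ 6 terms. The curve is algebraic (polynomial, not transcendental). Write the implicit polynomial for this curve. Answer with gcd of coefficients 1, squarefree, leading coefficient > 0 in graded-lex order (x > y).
x^2*y^2 - 3*x^3 - 3*x^2*y + 2*x*y

1. deg p = 4. A generic line meets the curve in up to 4 points.
2. Checking where it meets the axes: the visible y-axis segment lies entirely on the curve; it meets the x-axis at x = 0 (among the integer gridlines).
3. The integer polynomial consistent with all of this is the stated p.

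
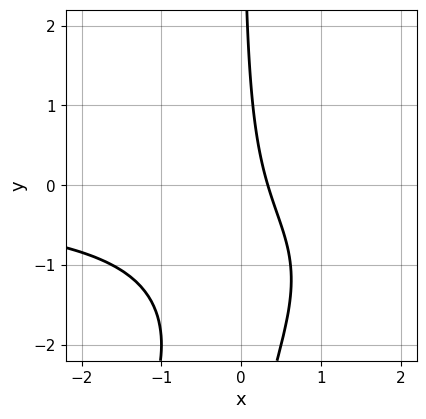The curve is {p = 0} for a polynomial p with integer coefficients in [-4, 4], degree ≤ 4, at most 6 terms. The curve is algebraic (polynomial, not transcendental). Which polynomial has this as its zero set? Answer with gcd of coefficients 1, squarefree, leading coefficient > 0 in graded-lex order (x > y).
x^2*y - x*y^2 - 3*x*y - 3*x + 1

First, deg p = 3. No degree-2 curve has this shape.
Then, observable constraints: no y-intercept at any integer in the box.
Finally, matching integer coefficients to the picture gives p.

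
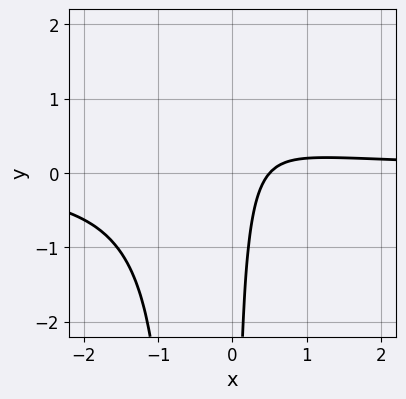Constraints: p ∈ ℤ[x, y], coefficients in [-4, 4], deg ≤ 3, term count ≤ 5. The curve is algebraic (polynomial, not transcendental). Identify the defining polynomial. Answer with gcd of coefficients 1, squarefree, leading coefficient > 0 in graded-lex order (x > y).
(a) The degree is 3 — a generic line meets the curve in up to 3 points.
(b) Reading off the gridlines: the curve avoids every integer y-axis point in the box.
(c) Fitting integer coefficients to these (and the overall shape) gives p.

3*x^2*y + 2*x*y - 2*x + 1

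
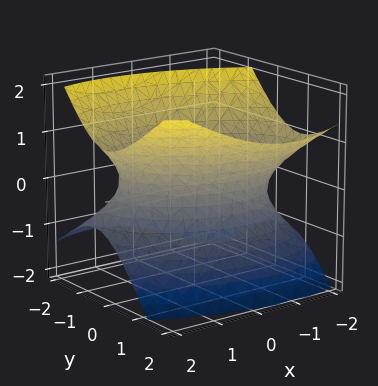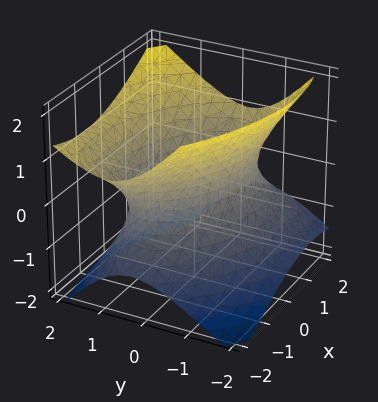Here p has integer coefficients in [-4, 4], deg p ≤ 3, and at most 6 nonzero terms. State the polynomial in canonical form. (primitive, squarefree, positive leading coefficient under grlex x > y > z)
(a) deg p = 2. The shape is more complex than any degree-1 surface.
(b) From the axis intercepts and sections: among the integer gridlines, it crosses the y-axis at y ∈ {-1, 1}; the surface avoids every integer z-axis point in the box.
(c) Together with the visible shape, these determine p as stated.

x^2 + x*y + 2*y^2 - y*z - 2*z^2 - 2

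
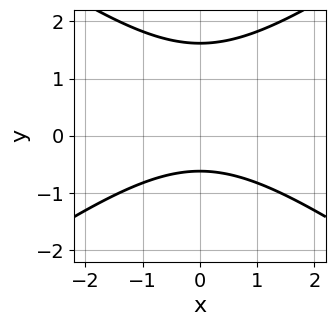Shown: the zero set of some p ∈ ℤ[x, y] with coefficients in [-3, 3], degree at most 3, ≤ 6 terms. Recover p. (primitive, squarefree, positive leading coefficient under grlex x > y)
x^2 - 2*y^2 + 2*y + 2

(a) Degree: no degree-1 curve has this shape, so deg p = 2.
(b) Symmetries: the x ↦ −x reflection is a symmetry, so x appears only in even powers.
(c) Observable constraints: no x-intercept at any integer in the box.
(d) Fitting integer coefficients to these (and the overall shape) gives p.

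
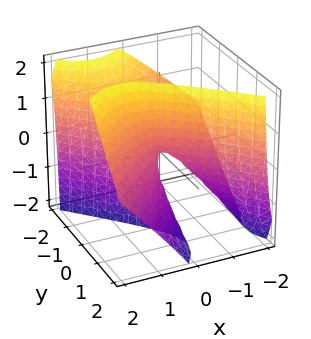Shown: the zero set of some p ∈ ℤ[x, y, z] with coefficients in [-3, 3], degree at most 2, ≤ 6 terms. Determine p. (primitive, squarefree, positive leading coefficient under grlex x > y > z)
3*x^2 - 3*x*z - 3*y^2 - 3*y*z + z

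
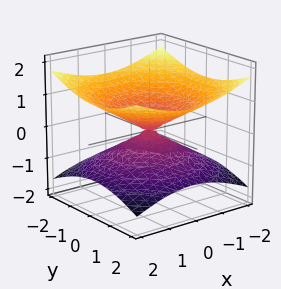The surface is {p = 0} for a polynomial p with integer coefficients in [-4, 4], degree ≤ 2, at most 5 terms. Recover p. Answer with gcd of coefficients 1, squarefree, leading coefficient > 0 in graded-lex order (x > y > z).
x^2 + y^2 - 3*z^2

1. deg p = 2.
2. Symmetries: rotational symmetry about the z-axis ⇒ p depends on x, y only through x² + y²; the z ↦ −z reflection is a symmetry, so z appears only in even powers.
3. Against the integer gridlines: a circular section at z = 1 has radius between 1 and 2; it crosses the z-axis at the gridline z = 0.
4. Fitting integer coefficients to these (and the overall shape) gives p.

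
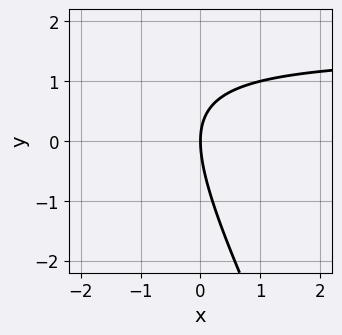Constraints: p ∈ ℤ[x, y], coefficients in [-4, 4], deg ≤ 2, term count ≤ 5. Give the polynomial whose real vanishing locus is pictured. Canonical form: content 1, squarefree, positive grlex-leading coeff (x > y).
2*x*y + y^2 - 3*x

First, the degree is 2 — no degree-1 curve has this shape.
Then, from the visible intercepts: it meets the x-axis at x = 0 (among the integer gridlines); it crosses the y-axis at the gridline y = 0.
Finally, putting this together gives p.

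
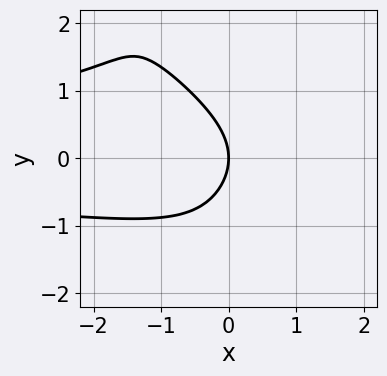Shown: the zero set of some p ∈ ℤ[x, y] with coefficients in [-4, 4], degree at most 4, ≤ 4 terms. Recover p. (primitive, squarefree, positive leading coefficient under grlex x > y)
First, the degree is 4 — no degree-3 curve has this shape.
Then, reading off the gridlines: one y-axis crossing is at y = 0; one x-axis crossing is at x = 0.
Finally, assembling these constraints gives the stated polynomial.

x^2*y^2 + x*y^3 + 2*y^2 + 3*x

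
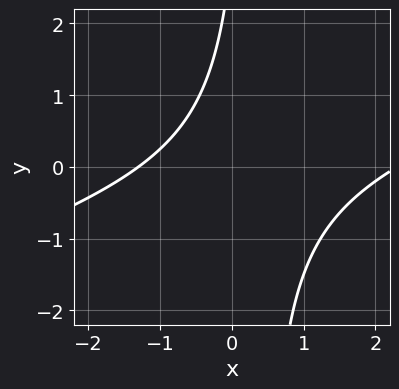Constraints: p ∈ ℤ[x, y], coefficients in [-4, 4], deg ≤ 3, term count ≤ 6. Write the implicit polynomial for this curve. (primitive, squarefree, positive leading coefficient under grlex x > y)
(a) deg p = 2.
(b) From the axis intercepts and sections: the curve avoids every integer y-axis point in the box.
(c) The integer polynomial consistent with all of this is the stated p.

x^2 - 3*x*y - x + y - 3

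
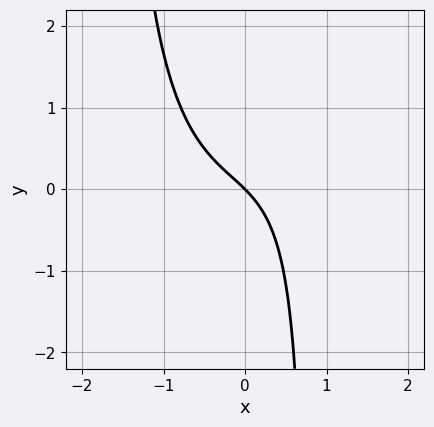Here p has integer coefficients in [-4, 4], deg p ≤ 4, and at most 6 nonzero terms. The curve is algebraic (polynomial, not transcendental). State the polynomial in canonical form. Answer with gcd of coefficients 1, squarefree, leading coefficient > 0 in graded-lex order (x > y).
1. The degree is 3 — a generic line meets the curve in up to 3 points.
2. From the visible intercepts: it crosses the y-axis at the gridline y = 0; it crosses the x-axis at the gridline x = 0.
3. Matching integer coefficients to the picture gives p.

2*x^3 - 2*x^2*y - 2*x*y + 3*x + 3*y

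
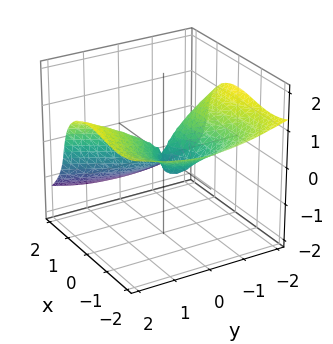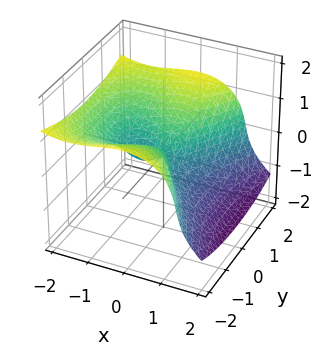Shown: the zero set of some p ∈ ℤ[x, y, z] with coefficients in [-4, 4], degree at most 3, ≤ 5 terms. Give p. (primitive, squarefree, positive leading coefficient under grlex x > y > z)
x^3 + x^2*z + 2*z^3 + x^2 - y^2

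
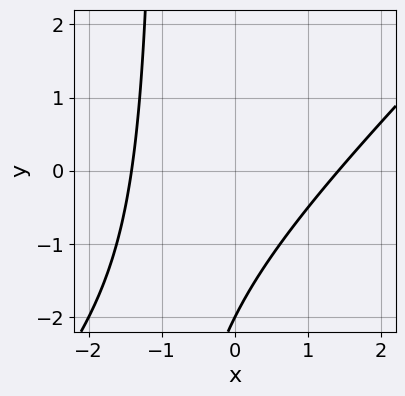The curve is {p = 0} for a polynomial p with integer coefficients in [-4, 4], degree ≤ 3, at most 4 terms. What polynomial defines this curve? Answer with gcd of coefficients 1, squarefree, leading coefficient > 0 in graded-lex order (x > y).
(a) Degree: no degree-1 curve has this shape, so deg p = 2.
(b) From the visible intercepts: it crosses the y-axis at the gridline y = -2.
(c) Solving for integer coefficients yields p as stated.

x^2 - x*y - y - 2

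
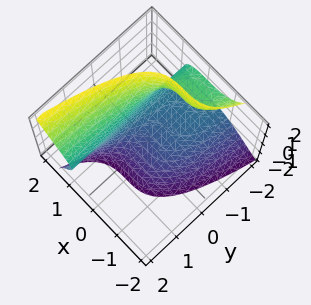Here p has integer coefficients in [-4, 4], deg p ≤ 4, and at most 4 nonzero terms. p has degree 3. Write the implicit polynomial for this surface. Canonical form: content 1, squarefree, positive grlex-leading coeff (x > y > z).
deg p = 3. A generic line meets the surface in up to 3 points.
From the axis intercepts and sections: the surface avoids every integer y-axis point in the box.
The integer polynomial consistent with all of this is the stated p.

3*x^3 - 2*y*z^2 - z^3 - 2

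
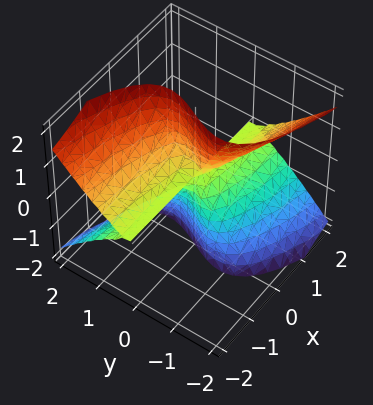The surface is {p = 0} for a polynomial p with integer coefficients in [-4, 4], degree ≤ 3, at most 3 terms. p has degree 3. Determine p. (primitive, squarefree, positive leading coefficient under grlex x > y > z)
2*x*z^2 + 2*y^3 - y*z^2

deg p = 3. A generic line meets the surface in up to 3 points.
Checking where it meets the axes: every point of the z-axis in the box is on the surface; it meets the y-axis at y = 0 (among the integer gridlines); every point of the x-axis in the box is on the surface.
Fitting integer coefficients to these (and the overall shape) gives p.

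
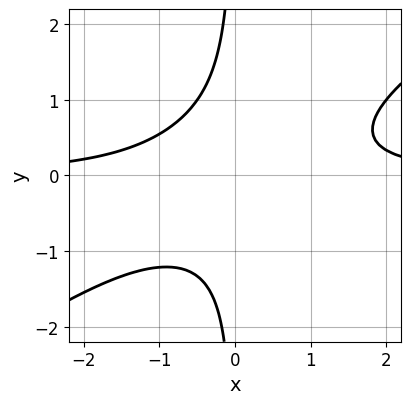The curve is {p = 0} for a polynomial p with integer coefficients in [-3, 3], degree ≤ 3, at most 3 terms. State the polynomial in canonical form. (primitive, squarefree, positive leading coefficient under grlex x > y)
First, degree: the shape is more complex than any degree-2 curve, so deg p = 3.
Then, reading off the gridlines: the curve avoids every integer x-axis point in the box; it misses every integer gridline on the y-axis.
Finally, together with the visible shape, these determine p as stated.

2*x^2*y - 3*x*y^2 - 2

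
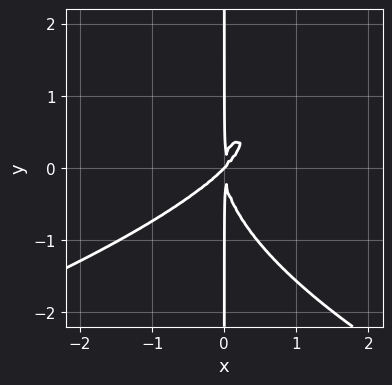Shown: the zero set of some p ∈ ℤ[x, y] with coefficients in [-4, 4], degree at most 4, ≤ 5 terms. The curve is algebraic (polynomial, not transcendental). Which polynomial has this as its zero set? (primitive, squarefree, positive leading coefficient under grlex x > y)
2*x*y^3 + 3*x^3 - 3*x^2*y

(a) Degree: the shape is more complex than any degree-3 curve, so deg p = 4.
(b) Reading off the gridlines: every point of the y-axis in the box is on the curve; it meets the x-axis at x = 0 (among the integer gridlines).
(c) These observations pin down the coefficients.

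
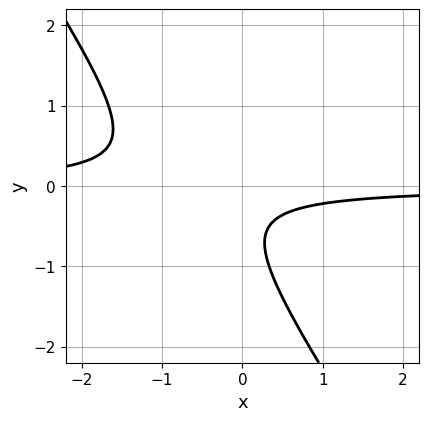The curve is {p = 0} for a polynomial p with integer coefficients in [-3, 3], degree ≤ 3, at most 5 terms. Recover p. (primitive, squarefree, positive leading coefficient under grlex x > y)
(a) deg p = 2. A generic line meets the curve in up to 2 points.
(b) Against the integer gridlines: the curve avoids every integer x-axis point in the box; it misses every integer gridline on the y-axis.
(c) Together with the visible shape, these determine p as stated.

3*x*y + 2*y^2 + 2*y + 1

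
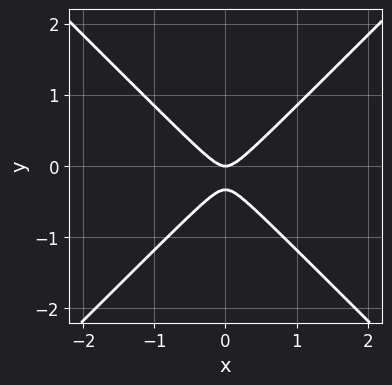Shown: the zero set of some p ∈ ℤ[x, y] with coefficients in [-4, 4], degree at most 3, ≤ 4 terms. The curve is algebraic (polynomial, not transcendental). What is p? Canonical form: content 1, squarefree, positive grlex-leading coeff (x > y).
First, deg p = 2.
Next, symmetries: mirror symmetry x ↦ −x ⇒ only even powers of x.
Next, from the visible intercepts: it crosses the x-axis at the gridline x = 0; it crosses the y-axis at the gridline y = 0.
Finally, matching integer coefficients to the picture gives p.

3*x^2 - 3*y^2 - y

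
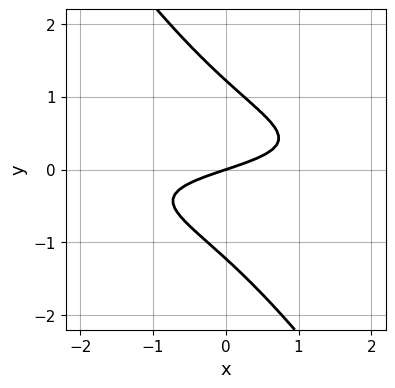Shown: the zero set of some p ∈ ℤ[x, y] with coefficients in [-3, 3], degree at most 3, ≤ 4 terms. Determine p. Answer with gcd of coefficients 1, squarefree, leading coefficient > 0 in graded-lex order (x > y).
3*x*y^2 + 2*y^3 + x - 3*y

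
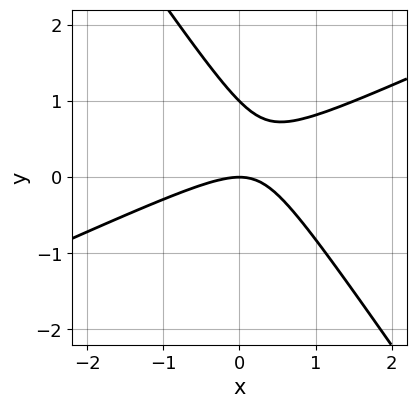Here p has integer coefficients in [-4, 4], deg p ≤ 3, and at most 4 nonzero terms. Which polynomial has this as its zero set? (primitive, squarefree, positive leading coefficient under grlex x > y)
2*x^2 - 3*x*y - 3*y^2 + 3*y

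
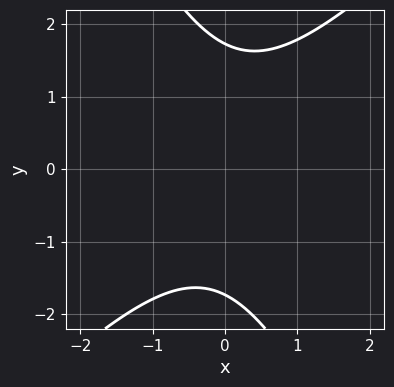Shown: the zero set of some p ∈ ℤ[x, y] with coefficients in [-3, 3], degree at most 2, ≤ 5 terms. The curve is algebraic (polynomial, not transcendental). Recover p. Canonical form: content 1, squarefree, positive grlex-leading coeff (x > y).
2*x^2 - x*y - y^2 + 3

Degree: no degree-1 curve has this shape, so deg p = 2.
Reading off the gridlines: no x-intercept at any integer in the box.
Putting this together gives p.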